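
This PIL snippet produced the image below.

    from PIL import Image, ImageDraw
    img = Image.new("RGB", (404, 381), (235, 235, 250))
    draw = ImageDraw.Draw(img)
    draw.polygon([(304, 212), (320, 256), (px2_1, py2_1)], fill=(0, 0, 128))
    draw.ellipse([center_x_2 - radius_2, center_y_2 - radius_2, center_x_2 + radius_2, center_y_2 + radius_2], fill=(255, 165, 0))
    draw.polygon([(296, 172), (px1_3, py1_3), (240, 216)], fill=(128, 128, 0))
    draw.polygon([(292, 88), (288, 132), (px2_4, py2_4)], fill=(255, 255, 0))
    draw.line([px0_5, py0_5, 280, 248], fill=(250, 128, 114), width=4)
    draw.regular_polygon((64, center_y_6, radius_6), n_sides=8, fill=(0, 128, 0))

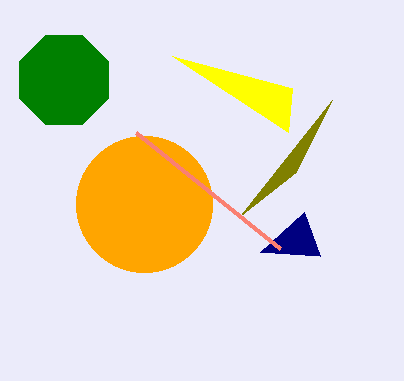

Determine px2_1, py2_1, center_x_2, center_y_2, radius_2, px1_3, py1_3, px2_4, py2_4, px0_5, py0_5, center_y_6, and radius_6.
px2_1 = 260, py2_1 = 252, center_x_2 = 144, center_y_2 = 204, radius_2 = 68, px1_3 = 332, py1_3 = 100, px2_4 = 172, py2_4 = 56, px0_5 = 136, py0_5 = 132, center_y_6 = 80, radius_6 = 48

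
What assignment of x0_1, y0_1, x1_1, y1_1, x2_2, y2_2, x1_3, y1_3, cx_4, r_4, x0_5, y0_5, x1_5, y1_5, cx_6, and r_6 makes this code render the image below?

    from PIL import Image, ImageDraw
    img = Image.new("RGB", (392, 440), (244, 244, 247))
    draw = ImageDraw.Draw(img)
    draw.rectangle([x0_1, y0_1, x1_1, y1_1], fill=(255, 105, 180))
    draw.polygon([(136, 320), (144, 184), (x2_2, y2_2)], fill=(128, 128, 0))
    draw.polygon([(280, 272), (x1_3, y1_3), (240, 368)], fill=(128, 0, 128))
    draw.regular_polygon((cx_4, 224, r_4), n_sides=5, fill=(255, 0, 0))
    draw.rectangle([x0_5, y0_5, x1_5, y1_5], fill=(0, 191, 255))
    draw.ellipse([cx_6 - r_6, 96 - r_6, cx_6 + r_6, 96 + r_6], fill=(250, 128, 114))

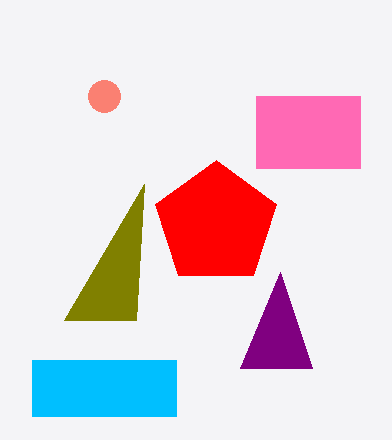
x0_1 = 256; y0_1 = 96; x1_1 = 360; y1_1 = 168; x2_2 = 64; y2_2 = 320; x1_3 = 312; y1_3 = 368; cx_4 = 216; r_4 = 64; x0_5 = 32; y0_5 = 360; x1_5 = 176; y1_5 = 416; cx_6 = 104; r_6 = 16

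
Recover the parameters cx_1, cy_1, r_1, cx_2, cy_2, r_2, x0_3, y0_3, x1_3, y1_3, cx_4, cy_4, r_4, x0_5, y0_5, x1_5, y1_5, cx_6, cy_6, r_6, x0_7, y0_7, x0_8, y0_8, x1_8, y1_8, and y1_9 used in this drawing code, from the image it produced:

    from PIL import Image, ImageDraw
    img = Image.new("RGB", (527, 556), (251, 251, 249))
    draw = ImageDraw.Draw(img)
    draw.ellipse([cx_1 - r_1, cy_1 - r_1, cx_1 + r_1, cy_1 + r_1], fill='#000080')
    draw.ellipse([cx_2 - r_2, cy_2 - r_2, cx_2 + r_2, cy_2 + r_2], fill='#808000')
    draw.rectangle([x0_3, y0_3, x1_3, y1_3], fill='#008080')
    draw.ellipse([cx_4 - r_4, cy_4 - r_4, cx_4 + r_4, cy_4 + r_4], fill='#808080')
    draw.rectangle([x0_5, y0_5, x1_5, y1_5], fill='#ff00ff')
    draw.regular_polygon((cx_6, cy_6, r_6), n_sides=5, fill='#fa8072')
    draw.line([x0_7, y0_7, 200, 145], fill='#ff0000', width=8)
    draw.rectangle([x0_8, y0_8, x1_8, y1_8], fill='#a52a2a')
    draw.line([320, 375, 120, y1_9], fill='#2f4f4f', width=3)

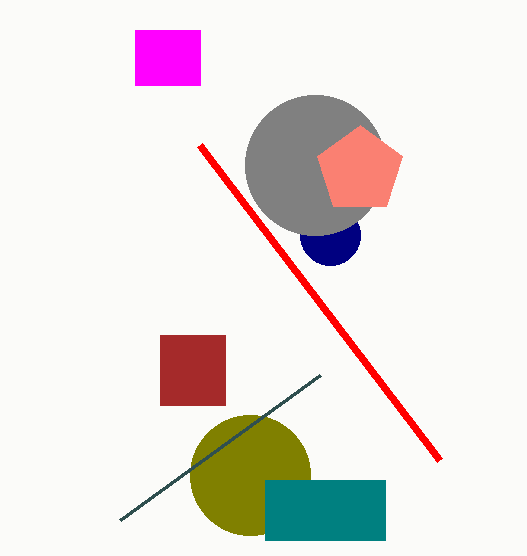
cx_1 = 330; cy_1 = 235; r_1 = 30; cx_2 = 250; cy_2 = 475; r_2 = 60; x0_3 = 265; y0_3 = 480; x1_3 = 385; y1_3 = 540; cx_4 = 315; cy_4 = 165; r_4 = 70; x0_5 = 135; y0_5 = 30; x1_5 = 200; y1_5 = 85; cx_6 = 360; cy_6 = 170; r_6 = 45; x0_7 = 440; y0_7 = 460; x0_8 = 160; y0_8 = 335; x1_8 = 225; y1_8 = 405; y1_9 = 520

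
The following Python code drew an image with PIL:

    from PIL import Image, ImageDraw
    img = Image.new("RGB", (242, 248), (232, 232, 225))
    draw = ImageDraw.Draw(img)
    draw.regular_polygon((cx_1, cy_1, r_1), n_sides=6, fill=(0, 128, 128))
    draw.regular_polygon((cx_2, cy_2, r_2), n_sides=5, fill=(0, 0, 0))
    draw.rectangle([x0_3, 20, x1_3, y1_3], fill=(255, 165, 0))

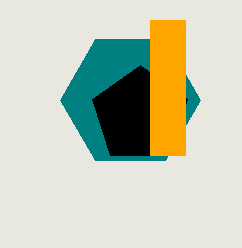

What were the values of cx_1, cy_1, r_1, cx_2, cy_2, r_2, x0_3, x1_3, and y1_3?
cx_1 = 130
cy_1 = 100
r_1 = 70
cx_2 = 140
cy_2 = 115
r_2 = 50
x0_3 = 150
x1_3 = 185
y1_3 = 155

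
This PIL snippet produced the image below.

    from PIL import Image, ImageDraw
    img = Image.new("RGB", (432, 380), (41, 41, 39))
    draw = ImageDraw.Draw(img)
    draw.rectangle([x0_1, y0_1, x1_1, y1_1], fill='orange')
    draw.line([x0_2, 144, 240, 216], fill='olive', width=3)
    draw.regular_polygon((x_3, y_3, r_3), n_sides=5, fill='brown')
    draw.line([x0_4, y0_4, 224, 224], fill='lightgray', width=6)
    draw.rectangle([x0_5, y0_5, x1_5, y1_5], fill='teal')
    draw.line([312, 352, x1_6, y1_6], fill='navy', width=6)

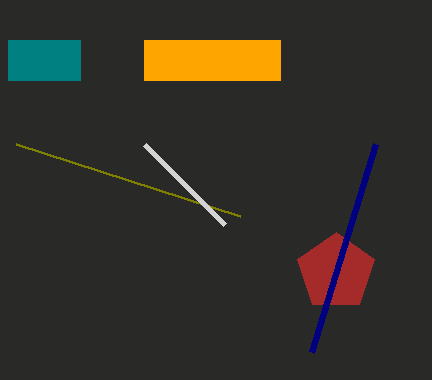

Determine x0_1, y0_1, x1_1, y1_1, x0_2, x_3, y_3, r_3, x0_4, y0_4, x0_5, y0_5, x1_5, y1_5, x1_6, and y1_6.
x0_1 = 144, y0_1 = 40, x1_1 = 280, y1_1 = 80, x0_2 = 16, x_3 = 336, y_3 = 272, r_3 = 40, x0_4 = 144, y0_4 = 144, x0_5 = 8, y0_5 = 40, x1_5 = 80, y1_5 = 80, x1_6 = 376, y1_6 = 144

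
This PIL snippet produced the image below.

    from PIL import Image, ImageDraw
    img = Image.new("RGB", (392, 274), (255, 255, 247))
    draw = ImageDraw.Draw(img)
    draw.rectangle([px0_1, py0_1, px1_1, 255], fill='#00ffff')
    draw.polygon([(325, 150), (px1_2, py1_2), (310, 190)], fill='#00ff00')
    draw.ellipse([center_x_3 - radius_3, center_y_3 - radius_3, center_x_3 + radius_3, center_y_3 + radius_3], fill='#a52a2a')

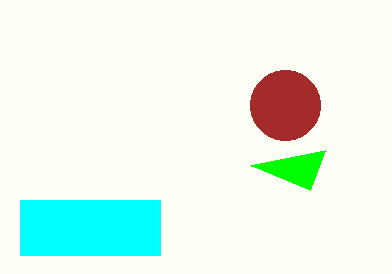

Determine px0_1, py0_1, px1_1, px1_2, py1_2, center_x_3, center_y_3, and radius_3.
px0_1 = 20, py0_1 = 200, px1_1 = 160, px1_2 = 250, py1_2 = 165, center_x_3 = 285, center_y_3 = 105, radius_3 = 35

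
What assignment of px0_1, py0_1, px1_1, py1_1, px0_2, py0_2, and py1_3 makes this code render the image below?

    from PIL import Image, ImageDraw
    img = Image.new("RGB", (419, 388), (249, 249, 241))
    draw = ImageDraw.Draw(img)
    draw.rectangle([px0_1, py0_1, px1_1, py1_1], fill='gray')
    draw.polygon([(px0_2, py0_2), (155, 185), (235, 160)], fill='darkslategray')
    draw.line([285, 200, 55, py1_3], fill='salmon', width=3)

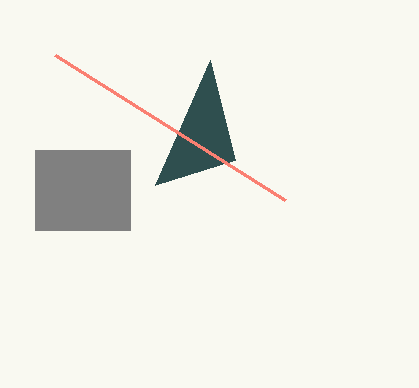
px0_1 = 35; py0_1 = 150; px1_1 = 130; py1_1 = 230; px0_2 = 210; py0_2 = 60; py1_3 = 55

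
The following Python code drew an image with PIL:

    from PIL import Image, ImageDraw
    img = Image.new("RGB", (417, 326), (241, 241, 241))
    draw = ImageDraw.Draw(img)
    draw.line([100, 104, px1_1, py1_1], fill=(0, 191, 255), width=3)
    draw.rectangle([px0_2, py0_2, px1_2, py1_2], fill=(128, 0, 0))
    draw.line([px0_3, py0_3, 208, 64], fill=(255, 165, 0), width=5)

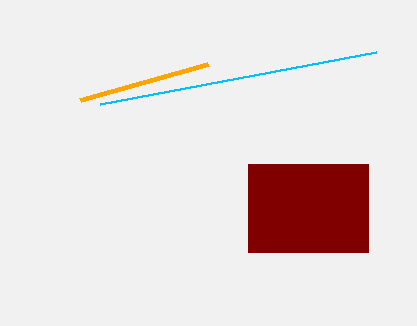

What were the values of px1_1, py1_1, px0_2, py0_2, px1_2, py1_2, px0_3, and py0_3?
px1_1 = 376
py1_1 = 52
px0_2 = 248
py0_2 = 164
px1_2 = 368
py1_2 = 252
px0_3 = 80
py0_3 = 100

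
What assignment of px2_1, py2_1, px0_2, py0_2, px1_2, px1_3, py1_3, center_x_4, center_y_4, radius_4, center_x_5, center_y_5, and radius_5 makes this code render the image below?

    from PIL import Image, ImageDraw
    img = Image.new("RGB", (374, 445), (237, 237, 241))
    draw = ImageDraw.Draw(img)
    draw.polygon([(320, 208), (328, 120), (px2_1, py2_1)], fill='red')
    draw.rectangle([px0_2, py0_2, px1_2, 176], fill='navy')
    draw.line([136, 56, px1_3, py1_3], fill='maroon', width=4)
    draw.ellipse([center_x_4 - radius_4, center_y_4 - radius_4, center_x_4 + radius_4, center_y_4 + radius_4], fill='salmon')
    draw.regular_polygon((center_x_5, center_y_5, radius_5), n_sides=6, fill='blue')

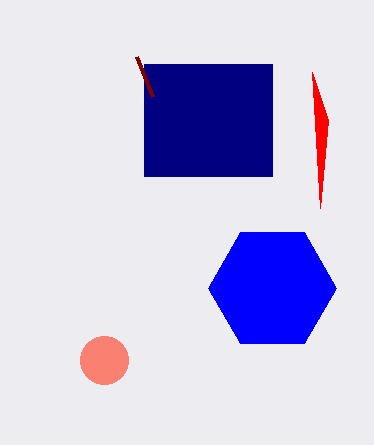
px2_1 = 312
py2_1 = 72
px0_2 = 144
py0_2 = 64
px1_2 = 272
px1_3 = 152
py1_3 = 96
center_x_4 = 104
center_y_4 = 360
radius_4 = 24
center_x_5 = 272
center_y_5 = 288
radius_5 = 64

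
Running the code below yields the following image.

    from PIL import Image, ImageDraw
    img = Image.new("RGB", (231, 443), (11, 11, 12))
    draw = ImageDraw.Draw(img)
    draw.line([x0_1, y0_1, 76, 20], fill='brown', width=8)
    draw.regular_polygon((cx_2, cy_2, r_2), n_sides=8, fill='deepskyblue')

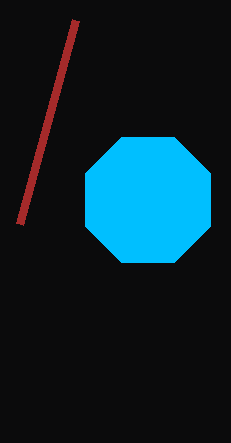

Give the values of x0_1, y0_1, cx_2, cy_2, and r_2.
x0_1 = 20
y0_1 = 224
cx_2 = 148
cy_2 = 200
r_2 = 68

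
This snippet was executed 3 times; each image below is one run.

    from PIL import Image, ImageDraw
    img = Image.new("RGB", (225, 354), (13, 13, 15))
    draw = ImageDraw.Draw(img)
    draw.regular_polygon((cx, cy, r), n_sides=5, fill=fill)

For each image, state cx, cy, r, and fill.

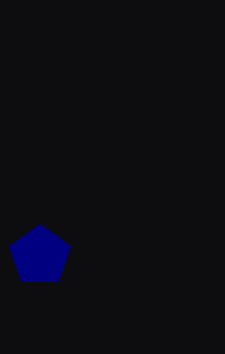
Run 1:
cx = 40; cy = 256; r = 32; fill = 'navy'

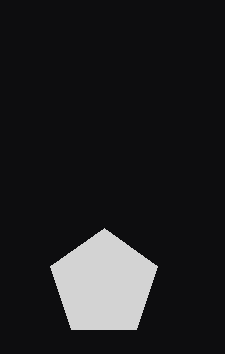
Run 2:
cx = 104; cy = 284; r = 56; fill = 'lightgray'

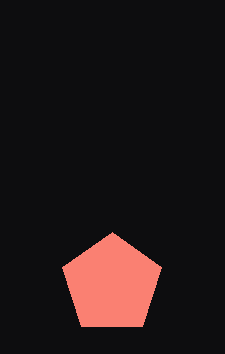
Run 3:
cx = 112
cy = 284
r = 52
fill = 'salmon'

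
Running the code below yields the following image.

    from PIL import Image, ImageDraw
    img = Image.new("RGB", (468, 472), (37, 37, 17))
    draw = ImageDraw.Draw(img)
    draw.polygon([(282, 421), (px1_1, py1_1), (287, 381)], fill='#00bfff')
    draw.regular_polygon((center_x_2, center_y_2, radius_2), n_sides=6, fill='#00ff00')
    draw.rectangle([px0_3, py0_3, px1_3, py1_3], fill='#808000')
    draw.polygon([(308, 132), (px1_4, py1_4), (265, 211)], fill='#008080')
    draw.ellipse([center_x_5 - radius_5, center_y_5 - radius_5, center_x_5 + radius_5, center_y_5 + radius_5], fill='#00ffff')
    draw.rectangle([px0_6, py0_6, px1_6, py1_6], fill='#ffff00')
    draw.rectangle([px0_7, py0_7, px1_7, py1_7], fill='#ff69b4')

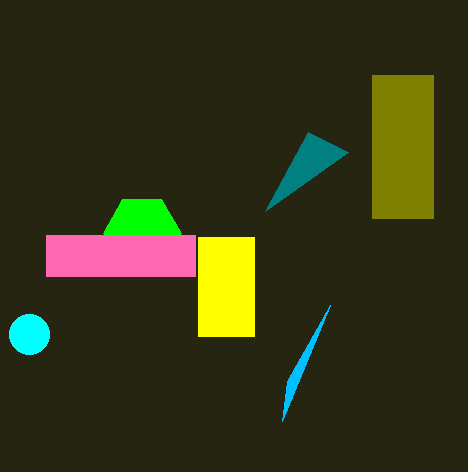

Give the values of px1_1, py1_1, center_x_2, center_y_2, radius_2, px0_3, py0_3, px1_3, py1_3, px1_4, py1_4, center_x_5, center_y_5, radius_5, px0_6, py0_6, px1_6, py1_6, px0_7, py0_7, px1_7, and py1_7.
px1_1 = 330
py1_1 = 305
center_x_2 = 142
center_y_2 = 233
radius_2 = 39
px0_3 = 372
py0_3 = 75
px1_3 = 433
py1_3 = 218
px1_4 = 348
py1_4 = 152
center_x_5 = 29
center_y_5 = 334
radius_5 = 20
px0_6 = 198
py0_6 = 237
px1_6 = 254
py1_6 = 336
px0_7 = 46
py0_7 = 235
px1_7 = 195
py1_7 = 276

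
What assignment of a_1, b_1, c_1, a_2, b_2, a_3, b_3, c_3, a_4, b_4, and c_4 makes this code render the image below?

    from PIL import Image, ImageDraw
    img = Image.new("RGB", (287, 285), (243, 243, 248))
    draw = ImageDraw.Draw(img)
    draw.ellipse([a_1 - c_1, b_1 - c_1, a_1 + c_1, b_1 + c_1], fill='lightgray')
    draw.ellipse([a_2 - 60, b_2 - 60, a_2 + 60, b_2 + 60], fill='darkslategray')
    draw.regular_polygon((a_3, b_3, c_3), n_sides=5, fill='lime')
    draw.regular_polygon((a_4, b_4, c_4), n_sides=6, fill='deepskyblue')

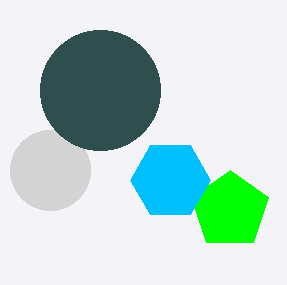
a_1 = 50, b_1 = 170, c_1 = 40, a_2 = 100, b_2 = 90, a_3 = 230, b_3 = 210, c_3 = 40, a_4 = 170, b_4 = 180, c_4 = 40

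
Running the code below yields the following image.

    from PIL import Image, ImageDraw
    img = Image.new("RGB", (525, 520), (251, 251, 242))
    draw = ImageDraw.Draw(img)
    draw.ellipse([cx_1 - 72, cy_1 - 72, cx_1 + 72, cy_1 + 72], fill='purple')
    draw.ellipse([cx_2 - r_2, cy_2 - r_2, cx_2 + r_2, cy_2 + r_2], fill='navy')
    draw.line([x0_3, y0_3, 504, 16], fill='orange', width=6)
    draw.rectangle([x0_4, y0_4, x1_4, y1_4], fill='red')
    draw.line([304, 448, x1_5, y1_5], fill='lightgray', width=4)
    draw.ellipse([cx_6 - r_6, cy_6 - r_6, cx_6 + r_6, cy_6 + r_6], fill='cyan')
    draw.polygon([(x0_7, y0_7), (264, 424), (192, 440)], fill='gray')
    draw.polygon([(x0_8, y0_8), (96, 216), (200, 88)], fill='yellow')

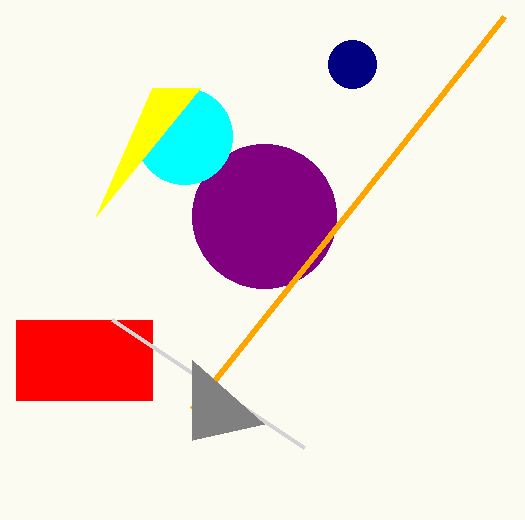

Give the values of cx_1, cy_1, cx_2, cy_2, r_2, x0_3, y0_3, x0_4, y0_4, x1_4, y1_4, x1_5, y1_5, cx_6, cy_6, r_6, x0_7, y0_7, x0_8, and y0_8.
cx_1 = 264; cy_1 = 216; cx_2 = 352; cy_2 = 64; r_2 = 24; x0_3 = 192; y0_3 = 408; x0_4 = 16; y0_4 = 320; x1_4 = 152; y1_4 = 400; x1_5 = 112; y1_5 = 320; cx_6 = 184; cy_6 = 136; r_6 = 48; x0_7 = 192; y0_7 = 360; x0_8 = 152; y0_8 = 88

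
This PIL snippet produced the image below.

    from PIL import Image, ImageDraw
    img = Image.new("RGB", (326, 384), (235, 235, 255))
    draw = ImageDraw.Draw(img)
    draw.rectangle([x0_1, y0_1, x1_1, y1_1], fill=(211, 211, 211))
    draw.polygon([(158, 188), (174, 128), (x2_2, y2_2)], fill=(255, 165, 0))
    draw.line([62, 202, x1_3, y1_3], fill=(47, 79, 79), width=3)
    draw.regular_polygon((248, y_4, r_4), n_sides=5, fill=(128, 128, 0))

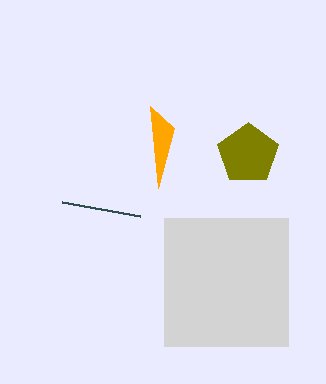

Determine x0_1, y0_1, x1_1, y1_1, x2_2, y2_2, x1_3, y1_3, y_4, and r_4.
x0_1 = 164
y0_1 = 218
x1_1 = 288
y1_1 = 346
x2_2 = 150
y2_2 = 106
x1_3 = 140
y1_3 = 216
y_4 = 154
r_4 = 32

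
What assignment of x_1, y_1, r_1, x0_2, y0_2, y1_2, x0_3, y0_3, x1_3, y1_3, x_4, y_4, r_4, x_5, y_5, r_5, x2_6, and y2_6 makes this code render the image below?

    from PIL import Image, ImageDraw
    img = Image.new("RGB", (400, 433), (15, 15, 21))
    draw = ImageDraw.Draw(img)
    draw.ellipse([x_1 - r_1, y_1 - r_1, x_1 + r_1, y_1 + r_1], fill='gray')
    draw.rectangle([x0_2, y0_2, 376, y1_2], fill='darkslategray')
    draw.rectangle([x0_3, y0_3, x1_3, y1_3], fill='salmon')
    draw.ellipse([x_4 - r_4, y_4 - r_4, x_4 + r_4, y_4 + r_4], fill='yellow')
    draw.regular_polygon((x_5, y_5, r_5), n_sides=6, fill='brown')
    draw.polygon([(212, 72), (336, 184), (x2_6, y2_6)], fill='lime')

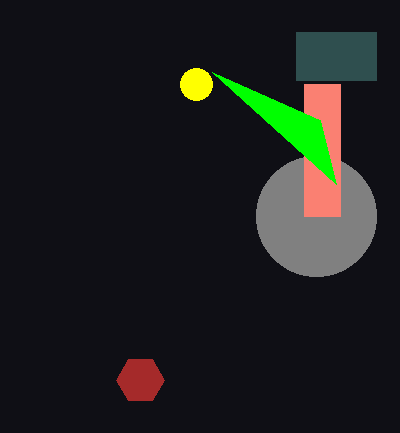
x_1 = 316; y_1 = 216; r_1 = 60; x0_2 = 296; y0_2 = 32; y1_2 = 80; x0_3 = 304; y0_3 = 84; x1_3 = 340; y1_3 = 216; x_4 = 196; y_4 = 84; r_4 = 16; x_5 = 140; y_5 = 380; r_5 = 24; x2_6 = 320; y2_6 = 120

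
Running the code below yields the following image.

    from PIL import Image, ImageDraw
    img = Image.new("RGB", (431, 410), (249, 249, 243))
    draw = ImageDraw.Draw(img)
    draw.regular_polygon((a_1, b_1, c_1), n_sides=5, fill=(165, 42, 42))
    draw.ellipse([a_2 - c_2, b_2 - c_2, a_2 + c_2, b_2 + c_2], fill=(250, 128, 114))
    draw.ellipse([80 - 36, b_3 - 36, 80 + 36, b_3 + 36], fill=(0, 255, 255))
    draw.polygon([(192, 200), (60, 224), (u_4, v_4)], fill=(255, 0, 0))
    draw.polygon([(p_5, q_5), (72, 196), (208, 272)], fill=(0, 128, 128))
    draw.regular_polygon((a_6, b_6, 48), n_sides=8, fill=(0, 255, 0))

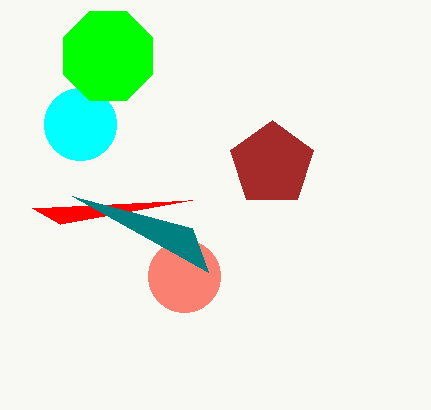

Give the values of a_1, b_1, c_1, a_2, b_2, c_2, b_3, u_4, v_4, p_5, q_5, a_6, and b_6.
a_1 = 272; b_1 = 164; c_1 = 44; a_2 = 184; b_2 = 276; c_2 = 36; b_3 = 124; u_4 = 32; v_4 = 208; p_5 = 192; q_5 = 228; a_6 = 108; b_6 = 56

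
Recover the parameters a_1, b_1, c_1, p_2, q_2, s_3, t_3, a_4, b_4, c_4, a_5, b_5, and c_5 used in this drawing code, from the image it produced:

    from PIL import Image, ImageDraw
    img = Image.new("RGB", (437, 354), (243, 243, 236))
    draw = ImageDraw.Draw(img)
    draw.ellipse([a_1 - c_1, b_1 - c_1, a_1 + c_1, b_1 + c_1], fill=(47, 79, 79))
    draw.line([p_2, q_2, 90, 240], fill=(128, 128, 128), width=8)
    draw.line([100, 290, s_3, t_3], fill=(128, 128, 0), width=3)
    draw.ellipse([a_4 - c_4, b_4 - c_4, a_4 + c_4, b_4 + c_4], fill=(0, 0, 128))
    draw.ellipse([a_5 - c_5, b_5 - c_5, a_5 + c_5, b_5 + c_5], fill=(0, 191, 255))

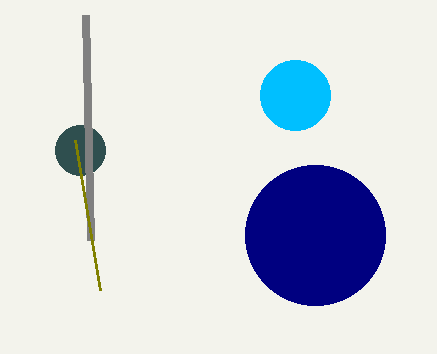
a_1 = 80; b_1 = 150; c_1 = 25; p_2 = 85; q_2 = 15; s_3 = 75; t_3 = 140; a_4 = 315; b_4 = 235; c_4 = 70; a_5 = 295; b_5 = 95; c_5 = 35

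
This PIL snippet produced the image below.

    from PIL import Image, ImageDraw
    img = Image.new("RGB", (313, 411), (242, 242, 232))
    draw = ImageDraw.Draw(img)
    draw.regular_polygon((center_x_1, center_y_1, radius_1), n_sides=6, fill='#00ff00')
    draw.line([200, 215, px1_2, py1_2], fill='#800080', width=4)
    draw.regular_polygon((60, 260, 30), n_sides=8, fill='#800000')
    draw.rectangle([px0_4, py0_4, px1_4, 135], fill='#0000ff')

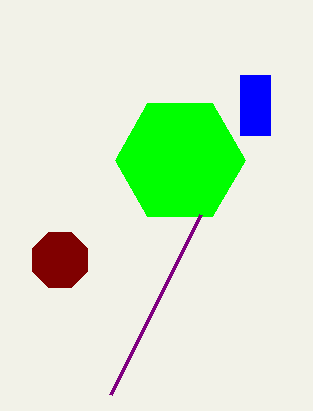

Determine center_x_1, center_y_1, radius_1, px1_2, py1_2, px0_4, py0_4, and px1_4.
center_x_1 = 180; center_y_1 = 160; radius_1 = 65; px1_2 = 110; py1_2 = 395; px0_4 = 240; py0_4 = 75; px1_4 = 270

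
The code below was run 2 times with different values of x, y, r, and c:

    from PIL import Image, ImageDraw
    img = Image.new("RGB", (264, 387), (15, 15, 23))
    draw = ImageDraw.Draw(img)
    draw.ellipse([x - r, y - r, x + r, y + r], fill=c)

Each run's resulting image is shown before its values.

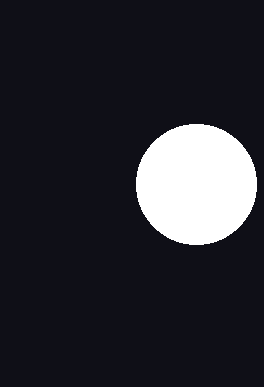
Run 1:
x = 196; y = 184; r = 60; c = 'white'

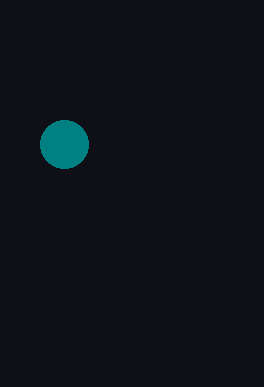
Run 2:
x = 64
y = 144
r = 24
c = 'teal'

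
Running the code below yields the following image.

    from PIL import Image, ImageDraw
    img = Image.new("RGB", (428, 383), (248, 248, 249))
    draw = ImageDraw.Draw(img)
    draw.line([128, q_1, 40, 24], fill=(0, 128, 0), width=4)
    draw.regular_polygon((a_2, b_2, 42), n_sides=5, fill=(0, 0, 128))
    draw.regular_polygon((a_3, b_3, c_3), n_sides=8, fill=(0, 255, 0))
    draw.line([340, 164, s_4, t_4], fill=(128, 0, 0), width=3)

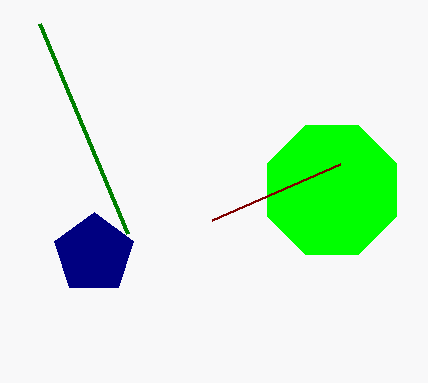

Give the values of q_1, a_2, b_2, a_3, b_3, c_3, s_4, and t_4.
q_1 = 234
a_2 = 94
b_2 = 254
a_3 = 332
b_3 = 190
c_3 = 70
s_4 = 212
t_4 = 220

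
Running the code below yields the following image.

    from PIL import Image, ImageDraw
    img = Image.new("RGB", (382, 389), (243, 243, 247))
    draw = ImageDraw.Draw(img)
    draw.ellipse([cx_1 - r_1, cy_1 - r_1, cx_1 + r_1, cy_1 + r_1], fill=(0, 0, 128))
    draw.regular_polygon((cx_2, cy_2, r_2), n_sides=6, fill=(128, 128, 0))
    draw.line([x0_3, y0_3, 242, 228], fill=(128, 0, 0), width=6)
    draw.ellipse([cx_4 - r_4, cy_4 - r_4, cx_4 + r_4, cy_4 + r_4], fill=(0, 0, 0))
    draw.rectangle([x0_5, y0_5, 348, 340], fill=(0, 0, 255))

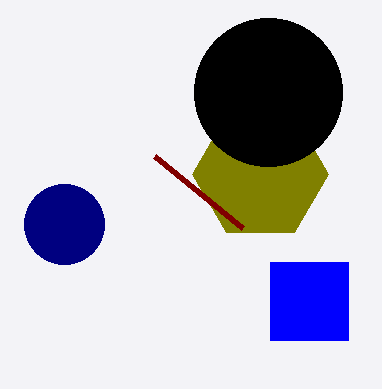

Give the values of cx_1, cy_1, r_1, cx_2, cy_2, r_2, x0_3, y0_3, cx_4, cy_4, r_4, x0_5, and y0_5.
cx_1 = 64, cy_1 = 224, r_1 = 40, cx_2 = 260, cy_2 = 174, r_2 = 68, x0_3 = 154, y0_3 = 156, cx_4 = 268, cy_4 = 92, r_4 = 74, x0_5 = 270, y0_5 = 262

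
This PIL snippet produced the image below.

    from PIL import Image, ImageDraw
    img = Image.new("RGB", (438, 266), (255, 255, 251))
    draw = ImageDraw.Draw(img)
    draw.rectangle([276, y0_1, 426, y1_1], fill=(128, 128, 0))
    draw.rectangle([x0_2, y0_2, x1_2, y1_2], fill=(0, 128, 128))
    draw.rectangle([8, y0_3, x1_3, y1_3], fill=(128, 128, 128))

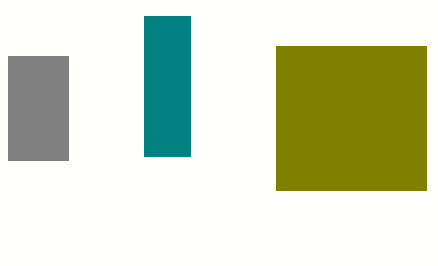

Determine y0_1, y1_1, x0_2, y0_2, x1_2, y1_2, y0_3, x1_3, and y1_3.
y0_1 = 46
y1_1 = 190
x0_2 = 144
y0_2 = 16
x1_2 = 190
y1_2 = 156
y0_3 = 56
x1_3 = 68
y1_3 = 160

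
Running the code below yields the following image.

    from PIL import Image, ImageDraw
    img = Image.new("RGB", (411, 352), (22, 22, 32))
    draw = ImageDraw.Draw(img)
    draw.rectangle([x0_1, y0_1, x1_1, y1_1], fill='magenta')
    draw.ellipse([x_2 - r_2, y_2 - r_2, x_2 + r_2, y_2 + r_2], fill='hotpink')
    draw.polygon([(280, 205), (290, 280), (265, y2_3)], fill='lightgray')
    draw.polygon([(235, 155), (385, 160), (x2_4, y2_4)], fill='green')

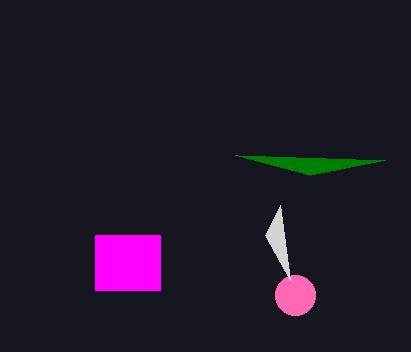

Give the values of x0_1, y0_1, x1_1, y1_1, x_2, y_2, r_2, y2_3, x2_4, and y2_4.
x0_1 = 95; y0_1 = 235; x1_1 = 160; y1_1 = 290; x_2 = 295; y_2 = 295; r_2 = 20; y2_3 = 235; x2_4 = 310; y2_4 = 175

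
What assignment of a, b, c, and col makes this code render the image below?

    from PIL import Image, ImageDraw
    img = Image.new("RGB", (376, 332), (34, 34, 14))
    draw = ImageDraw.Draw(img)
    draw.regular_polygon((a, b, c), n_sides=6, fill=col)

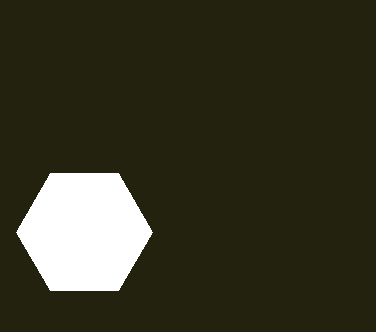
a = 84
b = 232
c = 68
col = 'white'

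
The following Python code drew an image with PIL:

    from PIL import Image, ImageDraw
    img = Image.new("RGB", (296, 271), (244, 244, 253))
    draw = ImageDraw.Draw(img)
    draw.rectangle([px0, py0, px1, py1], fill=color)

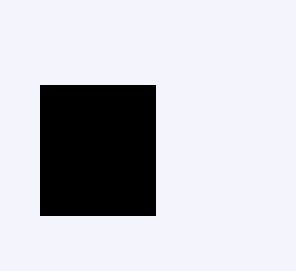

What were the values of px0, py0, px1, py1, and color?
px0 = 40, py0 = 85, px1 = 155, py1 = 215, color = 'black'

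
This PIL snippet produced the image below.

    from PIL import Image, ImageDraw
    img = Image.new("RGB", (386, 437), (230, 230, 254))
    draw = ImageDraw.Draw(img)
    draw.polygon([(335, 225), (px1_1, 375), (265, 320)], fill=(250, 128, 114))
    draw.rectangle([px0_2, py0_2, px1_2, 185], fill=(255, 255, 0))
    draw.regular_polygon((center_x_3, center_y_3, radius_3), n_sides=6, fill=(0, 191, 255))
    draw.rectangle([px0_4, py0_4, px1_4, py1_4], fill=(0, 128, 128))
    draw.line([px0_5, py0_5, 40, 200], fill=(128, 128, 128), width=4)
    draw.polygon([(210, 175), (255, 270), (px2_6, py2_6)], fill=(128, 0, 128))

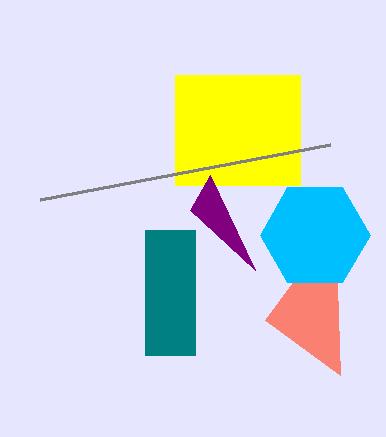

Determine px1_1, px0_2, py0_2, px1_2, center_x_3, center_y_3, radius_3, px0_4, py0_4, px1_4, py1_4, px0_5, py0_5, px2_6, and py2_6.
px1_1 = 340; px0_2 = 175; py0_2 = 75; px1_2 = 300; center_x_3 = 315; center_y_3 = 235; radius_3 = 55; px0_4 = 145; py0_4 = 230; px1_4 = 195; py1_4 = 355; px0_5 = 330; py0_5 = 145; px2_6 = 190; py2_6 = 210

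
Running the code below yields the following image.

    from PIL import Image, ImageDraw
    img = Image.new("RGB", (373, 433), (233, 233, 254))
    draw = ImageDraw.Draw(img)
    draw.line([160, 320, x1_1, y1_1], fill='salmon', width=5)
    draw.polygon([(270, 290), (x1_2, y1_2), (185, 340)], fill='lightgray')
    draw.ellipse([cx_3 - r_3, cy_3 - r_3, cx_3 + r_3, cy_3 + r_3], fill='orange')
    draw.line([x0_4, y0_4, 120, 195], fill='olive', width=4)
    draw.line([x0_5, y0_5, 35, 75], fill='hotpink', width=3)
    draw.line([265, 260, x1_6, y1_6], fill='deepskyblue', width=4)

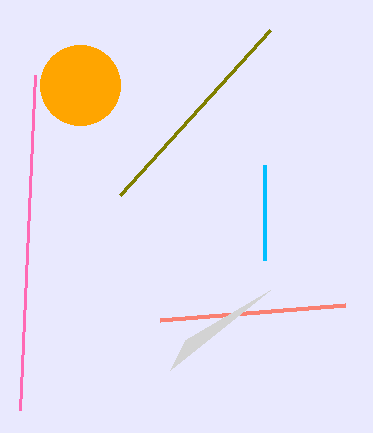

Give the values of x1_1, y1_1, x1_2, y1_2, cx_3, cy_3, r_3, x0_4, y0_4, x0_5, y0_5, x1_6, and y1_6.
x1_1 = 345
y1_1 = 305
x1_2 = 170
y1_2 = 370
cx_3 = 80
cy_3 = 85
r_3 = 40
x0_4 = 270
y0_4 = 30
x0_5 = 20
y0_5 = 410
x1_6 = 265
y1_6 = 165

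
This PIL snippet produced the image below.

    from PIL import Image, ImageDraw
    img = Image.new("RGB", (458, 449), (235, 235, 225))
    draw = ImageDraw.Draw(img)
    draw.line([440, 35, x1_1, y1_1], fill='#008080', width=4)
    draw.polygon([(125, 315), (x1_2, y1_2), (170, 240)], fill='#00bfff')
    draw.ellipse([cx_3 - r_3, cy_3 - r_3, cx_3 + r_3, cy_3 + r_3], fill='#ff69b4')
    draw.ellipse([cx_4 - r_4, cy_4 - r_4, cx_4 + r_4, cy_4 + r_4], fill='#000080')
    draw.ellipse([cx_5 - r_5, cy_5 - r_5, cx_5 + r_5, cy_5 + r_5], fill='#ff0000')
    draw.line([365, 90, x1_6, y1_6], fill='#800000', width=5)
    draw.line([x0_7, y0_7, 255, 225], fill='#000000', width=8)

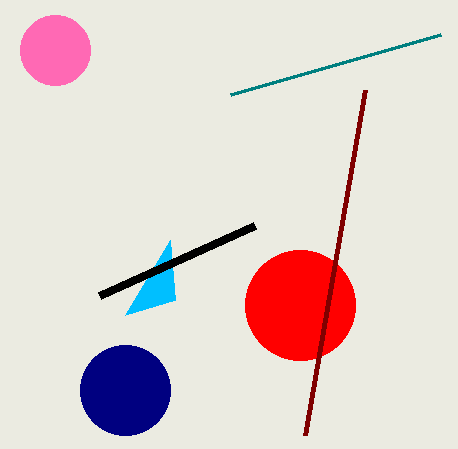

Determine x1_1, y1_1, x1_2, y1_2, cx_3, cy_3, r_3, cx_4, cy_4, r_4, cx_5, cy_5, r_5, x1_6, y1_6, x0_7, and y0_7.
x1_1 = 230; y1_1 = 95; x1_2 = 175; y1_2 = 300; cx_3 = 55; cy_3 = 50; r_3 = 35; cx_4 = 125; cy_4 = 390; r_4 = 45; cx_5 = 300; cy_5 = 305; r_5 = 55; x1_6 = 305; y1_6 = 435; x0_7 = 100; y0_7 = 295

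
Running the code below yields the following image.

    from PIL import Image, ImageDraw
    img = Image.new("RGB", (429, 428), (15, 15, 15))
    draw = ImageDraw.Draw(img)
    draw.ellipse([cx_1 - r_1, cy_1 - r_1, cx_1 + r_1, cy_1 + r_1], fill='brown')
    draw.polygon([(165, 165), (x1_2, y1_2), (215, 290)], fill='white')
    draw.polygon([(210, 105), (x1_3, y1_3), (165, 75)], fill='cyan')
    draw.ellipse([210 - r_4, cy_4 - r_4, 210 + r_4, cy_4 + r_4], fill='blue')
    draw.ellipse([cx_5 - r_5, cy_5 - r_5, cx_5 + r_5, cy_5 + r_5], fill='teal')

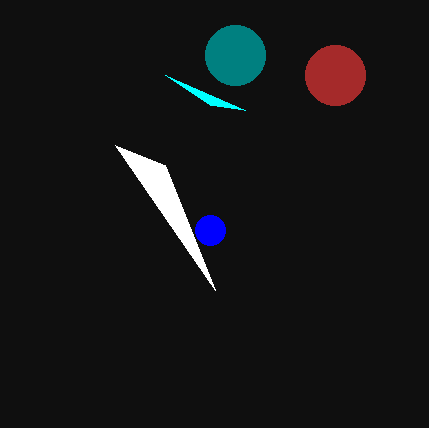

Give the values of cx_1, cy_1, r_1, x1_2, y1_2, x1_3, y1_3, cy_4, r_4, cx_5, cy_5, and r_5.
cx_1 = 335
cy_1 = 75
r_1 = 30
x1_2 = 115
y1_2 = 145
x1_3 = 245
y1_3 = 110
cy_4 = 230
r_4 = 15
cx_5 = 235
cy_5 = 55
r_5 = 30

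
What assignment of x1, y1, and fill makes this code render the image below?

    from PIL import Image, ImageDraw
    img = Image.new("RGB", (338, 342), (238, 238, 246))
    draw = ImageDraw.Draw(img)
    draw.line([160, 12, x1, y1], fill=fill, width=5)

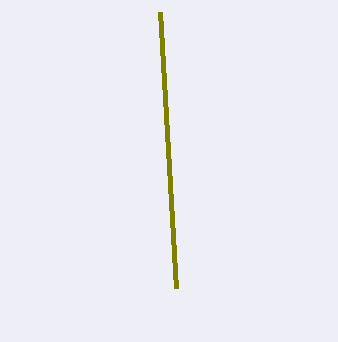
x1 = 176
y1 = 288
fill = 'olive'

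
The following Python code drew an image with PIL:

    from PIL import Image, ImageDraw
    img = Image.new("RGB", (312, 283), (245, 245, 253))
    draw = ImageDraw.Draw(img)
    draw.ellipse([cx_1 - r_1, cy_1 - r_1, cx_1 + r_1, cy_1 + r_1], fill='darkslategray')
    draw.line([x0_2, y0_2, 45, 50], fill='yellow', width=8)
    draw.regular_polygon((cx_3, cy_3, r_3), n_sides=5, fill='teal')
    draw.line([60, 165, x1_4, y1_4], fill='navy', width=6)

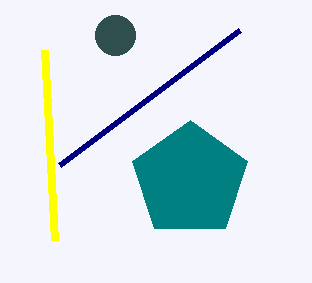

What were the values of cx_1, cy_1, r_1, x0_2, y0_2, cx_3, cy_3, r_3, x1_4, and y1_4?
cx_1 = 115, cy_1 = 35, r_1 = 20, x0_2 = 55, y0_2 = 240, cx_3 = 190, cy_3 = 180, r_3 = 60, x1_4 = 240, y1_4 = 30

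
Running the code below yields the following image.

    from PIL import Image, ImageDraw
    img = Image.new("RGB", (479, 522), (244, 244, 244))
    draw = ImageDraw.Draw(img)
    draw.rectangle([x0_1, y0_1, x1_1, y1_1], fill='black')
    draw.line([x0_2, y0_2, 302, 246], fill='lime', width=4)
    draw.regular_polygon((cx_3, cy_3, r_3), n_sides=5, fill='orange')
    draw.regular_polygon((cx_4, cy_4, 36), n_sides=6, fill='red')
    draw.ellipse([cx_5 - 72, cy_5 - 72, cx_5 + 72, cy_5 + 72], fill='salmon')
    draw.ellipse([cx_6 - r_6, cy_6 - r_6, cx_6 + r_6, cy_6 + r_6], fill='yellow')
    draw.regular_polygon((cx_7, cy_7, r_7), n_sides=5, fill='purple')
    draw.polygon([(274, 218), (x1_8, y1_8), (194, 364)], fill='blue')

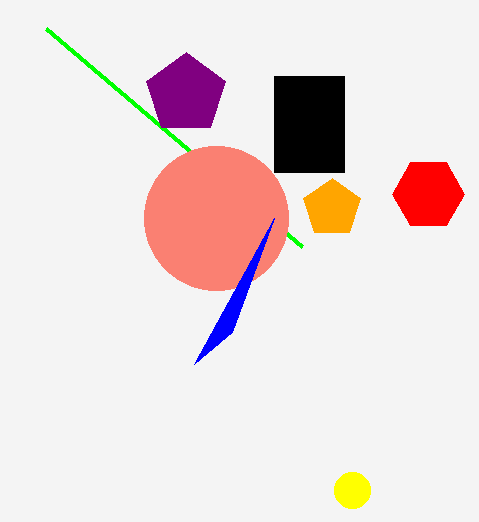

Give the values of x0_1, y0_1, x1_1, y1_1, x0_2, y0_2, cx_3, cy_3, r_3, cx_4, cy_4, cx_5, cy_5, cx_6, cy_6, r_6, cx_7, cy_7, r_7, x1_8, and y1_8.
x0_1 = 274
y0_1 = 76
x1_1 = 344
y1_1 = 172
x0_2 = 46
y0_2 = 28
cx_3 = 332
cy_3 = 208
r_3 = 30
cx_4 = 428
cy_4 = 194
cx_5 = 216
cy_5 = 218
cx_6 = 352
cy_6 = 490
r_6 = 18
cx_7 = 186
cy_7 = 94
r_7 = 42
x1_8 = 232
y1_8 = 332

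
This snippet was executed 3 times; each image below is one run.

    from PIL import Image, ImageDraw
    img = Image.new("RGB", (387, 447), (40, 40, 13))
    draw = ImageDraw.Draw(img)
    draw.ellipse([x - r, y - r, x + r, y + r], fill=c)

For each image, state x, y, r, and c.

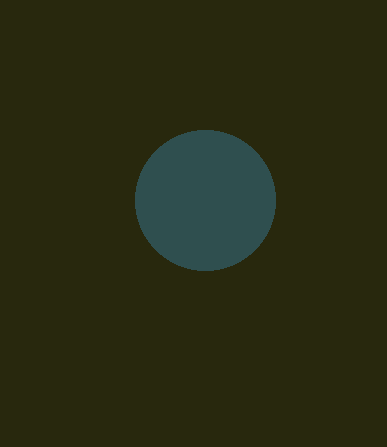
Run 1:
x = 205
y = 200
r = 70
c = 'darkslategray'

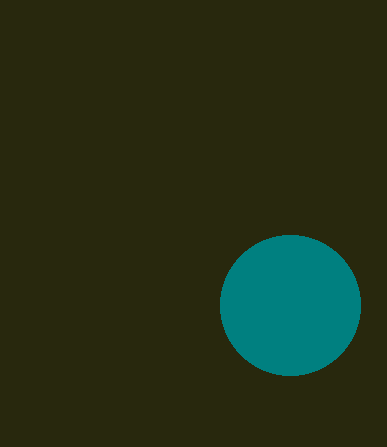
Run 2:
x = 290; y = 305; r = 70; c = 'teal'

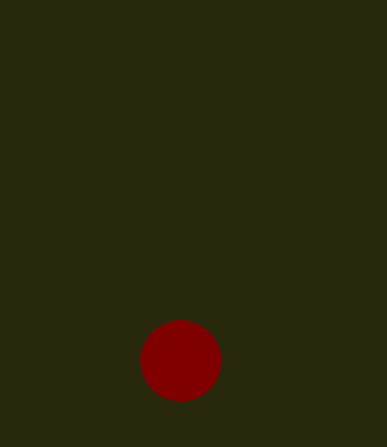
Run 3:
x = 180
y = 360
r = 40
c = 'maroon'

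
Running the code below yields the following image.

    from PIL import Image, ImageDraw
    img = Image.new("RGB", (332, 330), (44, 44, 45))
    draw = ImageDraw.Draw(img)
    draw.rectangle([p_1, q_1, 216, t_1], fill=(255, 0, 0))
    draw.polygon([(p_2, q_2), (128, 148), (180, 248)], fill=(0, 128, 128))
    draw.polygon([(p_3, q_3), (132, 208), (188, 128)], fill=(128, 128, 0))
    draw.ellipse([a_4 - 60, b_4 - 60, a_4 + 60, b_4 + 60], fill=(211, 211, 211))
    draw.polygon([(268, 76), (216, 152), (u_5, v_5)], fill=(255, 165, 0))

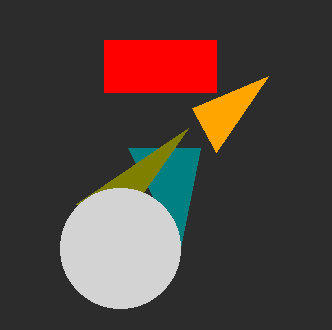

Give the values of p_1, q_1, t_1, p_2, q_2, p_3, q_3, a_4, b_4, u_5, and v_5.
p_1 = 104
q_1 = 40
t_1 = 92
p_2 = 200
q_2 = 148
p_3 = 76
q_3 = 204
a_4 = 120
b_4 = 248
u_5 = 192
v_5 = 108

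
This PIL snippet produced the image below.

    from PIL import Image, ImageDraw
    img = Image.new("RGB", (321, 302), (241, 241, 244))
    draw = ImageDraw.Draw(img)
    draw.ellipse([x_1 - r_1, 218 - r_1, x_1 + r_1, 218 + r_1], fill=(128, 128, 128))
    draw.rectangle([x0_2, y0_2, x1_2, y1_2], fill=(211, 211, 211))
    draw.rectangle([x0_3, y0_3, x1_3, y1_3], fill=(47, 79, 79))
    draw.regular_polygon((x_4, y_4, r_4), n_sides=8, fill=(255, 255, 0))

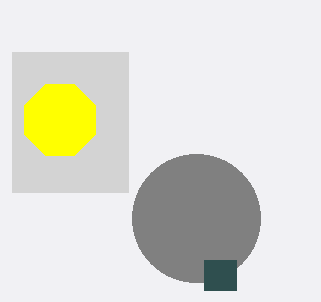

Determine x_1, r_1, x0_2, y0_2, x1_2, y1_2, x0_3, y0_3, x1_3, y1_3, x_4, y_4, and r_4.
x_1 = 196; r_1 = 64; x0_2 = 12; y0_2 = 52; x1_2 = 128; y1_2 = 192; x0_3 = 204; y0_3 = 260; x1_3 = 236; y1_3 = 290; x_4 = 60; y_4 = 120; r_4 = 38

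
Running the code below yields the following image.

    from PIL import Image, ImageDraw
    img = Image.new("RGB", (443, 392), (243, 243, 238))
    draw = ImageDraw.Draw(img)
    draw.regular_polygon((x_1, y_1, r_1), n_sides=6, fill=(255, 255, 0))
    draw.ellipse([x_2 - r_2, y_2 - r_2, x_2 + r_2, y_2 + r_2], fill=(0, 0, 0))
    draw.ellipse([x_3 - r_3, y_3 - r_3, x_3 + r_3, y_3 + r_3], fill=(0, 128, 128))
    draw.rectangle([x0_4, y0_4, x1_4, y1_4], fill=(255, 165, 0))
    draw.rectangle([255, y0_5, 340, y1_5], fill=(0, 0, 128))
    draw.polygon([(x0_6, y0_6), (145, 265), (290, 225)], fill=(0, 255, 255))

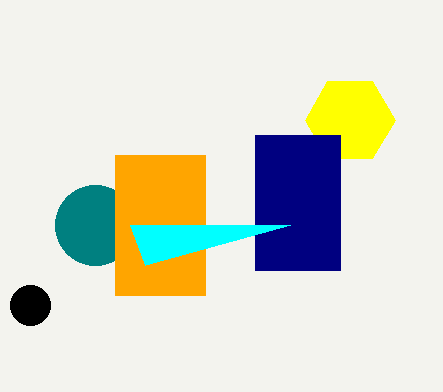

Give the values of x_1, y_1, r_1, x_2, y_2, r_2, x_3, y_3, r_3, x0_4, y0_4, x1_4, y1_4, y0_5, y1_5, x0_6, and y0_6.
x_1 = 350
y_1 = 120
r_1 = 45
x_2 = 30
y_2 = 305
r_2 = 20
x_3 = 95
y_3 = 225
r_3 = 40
x0_4 = 115
y0_4 = 155
x1_4 = 205
y1_4 = 295
y0_5 = 135
y1_5 = 270
x0_6 = 130
y0_6 = 225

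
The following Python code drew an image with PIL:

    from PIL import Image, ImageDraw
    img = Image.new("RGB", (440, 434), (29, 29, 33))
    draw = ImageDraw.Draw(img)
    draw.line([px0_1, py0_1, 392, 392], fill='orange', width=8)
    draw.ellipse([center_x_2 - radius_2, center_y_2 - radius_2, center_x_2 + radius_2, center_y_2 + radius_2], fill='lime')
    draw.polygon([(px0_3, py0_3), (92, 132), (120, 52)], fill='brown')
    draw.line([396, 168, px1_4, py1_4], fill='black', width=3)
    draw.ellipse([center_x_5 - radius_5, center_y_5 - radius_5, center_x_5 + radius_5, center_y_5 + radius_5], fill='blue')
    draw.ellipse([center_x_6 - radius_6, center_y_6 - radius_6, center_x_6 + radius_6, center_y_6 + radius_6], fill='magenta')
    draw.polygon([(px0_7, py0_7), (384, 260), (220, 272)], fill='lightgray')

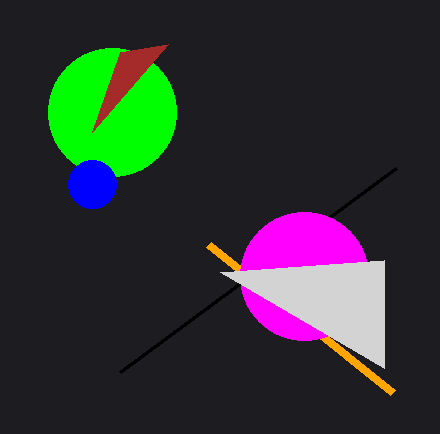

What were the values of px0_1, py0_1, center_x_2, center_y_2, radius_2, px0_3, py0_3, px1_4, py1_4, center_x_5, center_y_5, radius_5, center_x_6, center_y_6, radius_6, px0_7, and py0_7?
px0_1 = 208, py0_1 = 244, center_x_2 = 112, center_y_2 = 112, radius_2 = 64, px0_3 = 168, py0_3 = 44, px1_4 = 120, py1_4 = 372, center_x_5 = 92, center_y_5 = 184, radius_5 = 24, center_x_6 = 304, center_y_6 = 276, radius_6 = 64, px0_7 = 384, py0_7 = 368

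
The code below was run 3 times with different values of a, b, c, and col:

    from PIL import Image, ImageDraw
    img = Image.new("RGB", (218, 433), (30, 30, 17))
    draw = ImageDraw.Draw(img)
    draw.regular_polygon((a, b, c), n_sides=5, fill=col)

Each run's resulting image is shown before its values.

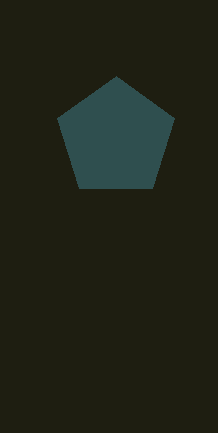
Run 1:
a = 116; b = 138; c = 62; col = 'darkslategray'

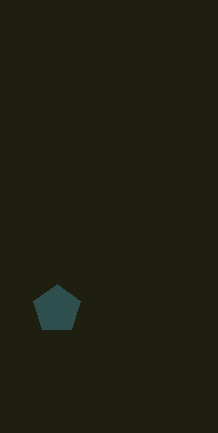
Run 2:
a = 57, b = 309, c = 25, col = 'darkslategray'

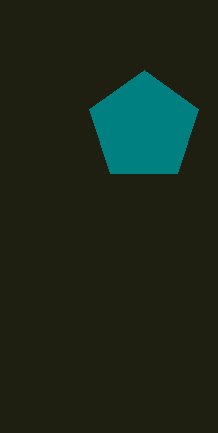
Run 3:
a = 144, b = 127, c = 57, col = 'teal'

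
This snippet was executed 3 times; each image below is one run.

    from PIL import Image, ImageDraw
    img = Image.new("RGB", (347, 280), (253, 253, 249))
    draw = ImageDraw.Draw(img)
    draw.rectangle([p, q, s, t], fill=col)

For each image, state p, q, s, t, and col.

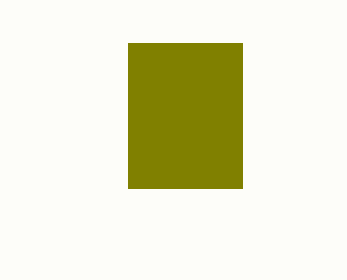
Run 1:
p = 128, q = 43, s = 242, t = 188, col = 'olive'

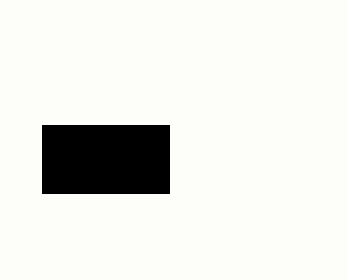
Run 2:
p = 42, q = 125, s = 169, t = 193, col = 'black'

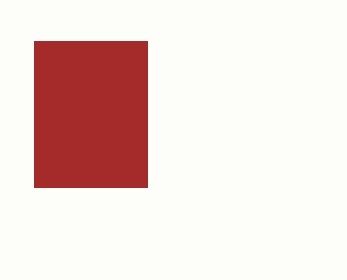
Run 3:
p = 34, q = 41, s = 147, t = 187, col = 'brown'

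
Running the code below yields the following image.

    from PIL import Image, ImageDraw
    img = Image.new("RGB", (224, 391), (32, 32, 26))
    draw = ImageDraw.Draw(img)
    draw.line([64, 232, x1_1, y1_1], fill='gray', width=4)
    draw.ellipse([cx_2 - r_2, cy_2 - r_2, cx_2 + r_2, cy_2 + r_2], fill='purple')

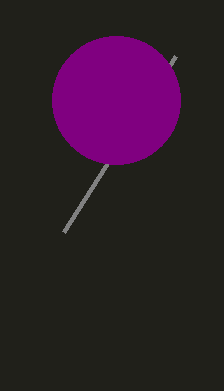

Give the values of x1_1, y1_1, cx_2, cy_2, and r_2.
x1_1 = 176
y1_1 = 56
cx_2 = 116
cy_2 = 100
r_2 = 64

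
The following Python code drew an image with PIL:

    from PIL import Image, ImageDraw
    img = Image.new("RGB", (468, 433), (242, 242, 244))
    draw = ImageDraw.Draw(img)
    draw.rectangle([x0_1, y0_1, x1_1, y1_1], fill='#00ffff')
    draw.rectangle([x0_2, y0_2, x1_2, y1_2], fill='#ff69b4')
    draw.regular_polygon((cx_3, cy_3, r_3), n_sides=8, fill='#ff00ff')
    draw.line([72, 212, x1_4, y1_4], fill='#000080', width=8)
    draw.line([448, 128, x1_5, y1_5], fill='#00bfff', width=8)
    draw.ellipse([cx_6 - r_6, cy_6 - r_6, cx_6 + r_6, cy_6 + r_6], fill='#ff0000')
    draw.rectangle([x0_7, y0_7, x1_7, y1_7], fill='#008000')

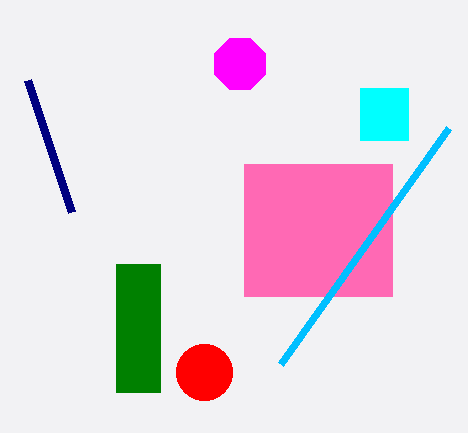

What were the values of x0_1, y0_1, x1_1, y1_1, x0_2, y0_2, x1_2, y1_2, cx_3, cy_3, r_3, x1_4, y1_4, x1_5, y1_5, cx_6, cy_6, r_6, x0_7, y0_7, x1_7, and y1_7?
x0_1 = 360; y0_1 = 88; x1_1 = 408; y1_1 = 140; x0_2 = 244; y0_2 = 164; x1_2 = 392; y1_2 = 296; cx_3 = 240; cy_3 = 64; r_3 = 28; x1_4 = 28; y1_4 = 80; x1_5 = 280; y1_5 = 364; cx_6 = 204; cy_6 = 372; r_6 = 28; x0_7 = 116; y0_7 = 264; x1_7 = 160; y1_7 = 392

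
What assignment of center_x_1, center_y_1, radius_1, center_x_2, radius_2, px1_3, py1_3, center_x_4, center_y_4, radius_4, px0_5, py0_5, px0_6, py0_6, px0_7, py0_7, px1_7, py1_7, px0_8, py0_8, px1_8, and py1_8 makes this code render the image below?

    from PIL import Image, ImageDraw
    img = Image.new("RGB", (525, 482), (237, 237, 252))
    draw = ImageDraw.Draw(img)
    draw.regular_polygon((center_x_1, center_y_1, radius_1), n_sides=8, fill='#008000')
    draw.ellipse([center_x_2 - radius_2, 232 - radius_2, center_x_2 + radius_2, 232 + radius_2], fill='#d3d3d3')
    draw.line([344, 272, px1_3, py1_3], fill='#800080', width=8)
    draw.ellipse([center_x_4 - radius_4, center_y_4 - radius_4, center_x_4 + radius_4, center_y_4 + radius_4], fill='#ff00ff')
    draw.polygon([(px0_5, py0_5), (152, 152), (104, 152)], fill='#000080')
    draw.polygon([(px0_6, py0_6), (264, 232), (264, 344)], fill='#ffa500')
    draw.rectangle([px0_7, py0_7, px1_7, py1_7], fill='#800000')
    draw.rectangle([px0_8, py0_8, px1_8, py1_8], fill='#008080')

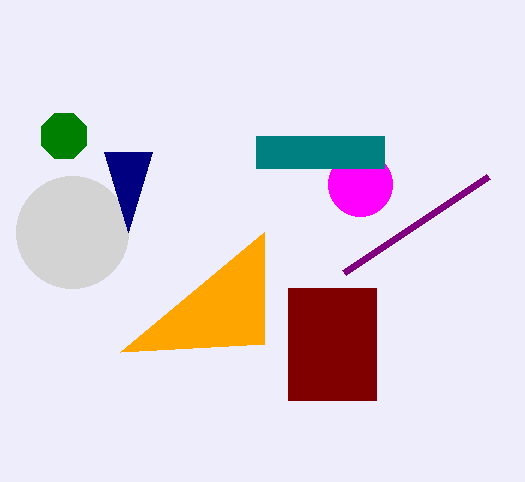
center_x_1 = 64, center_y_1 = 136, radius_1 = 24, center_x_2 = 72, radius_2 = 56, px1_3 = 488, py1_3 = 176, center_x_4 = 360, center_y_4 = 184, radius_4 = 32, px0_5 = 128, py0_5 = 232, px0_6 = 120, py0_6 = 352, px0_7 = 288, py0_7 = 288, px1_7 = 376, py1_7 = 400, px0_8 = 256, py0_8 = 136, px1_8 = 384, py1_8 = 168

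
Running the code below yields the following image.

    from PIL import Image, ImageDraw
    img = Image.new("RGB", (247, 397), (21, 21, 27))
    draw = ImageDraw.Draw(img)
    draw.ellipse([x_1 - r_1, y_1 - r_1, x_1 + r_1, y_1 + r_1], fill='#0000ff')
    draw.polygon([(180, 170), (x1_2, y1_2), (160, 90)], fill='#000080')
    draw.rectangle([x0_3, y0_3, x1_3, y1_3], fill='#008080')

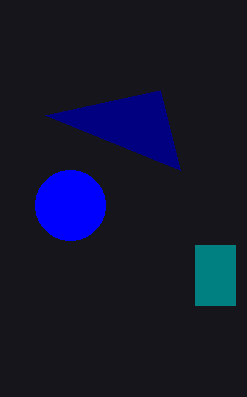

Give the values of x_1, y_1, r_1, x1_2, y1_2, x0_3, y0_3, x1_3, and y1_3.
x_1 = 70
y_1 = 205
r_1 = 35
x1_2 = 45
y1_2 = 115
x0_3 = 195
y0_3 = 245
x1_3 = 235
y1_3 = 305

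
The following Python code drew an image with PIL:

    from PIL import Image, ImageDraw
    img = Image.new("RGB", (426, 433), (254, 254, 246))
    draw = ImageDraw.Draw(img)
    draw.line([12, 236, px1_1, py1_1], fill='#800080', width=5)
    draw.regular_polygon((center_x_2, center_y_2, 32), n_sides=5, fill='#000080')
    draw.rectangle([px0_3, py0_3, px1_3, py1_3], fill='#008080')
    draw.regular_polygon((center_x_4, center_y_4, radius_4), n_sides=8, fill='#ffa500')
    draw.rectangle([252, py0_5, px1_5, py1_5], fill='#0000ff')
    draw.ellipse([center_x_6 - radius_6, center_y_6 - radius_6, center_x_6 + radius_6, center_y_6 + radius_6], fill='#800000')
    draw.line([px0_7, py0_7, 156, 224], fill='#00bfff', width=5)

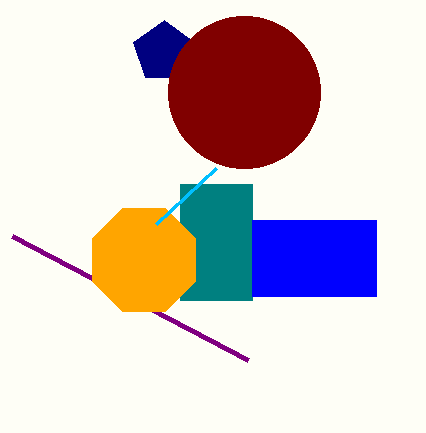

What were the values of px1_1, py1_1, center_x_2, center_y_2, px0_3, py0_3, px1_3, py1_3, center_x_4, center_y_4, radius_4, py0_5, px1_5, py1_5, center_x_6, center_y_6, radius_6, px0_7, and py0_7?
px1_1 = 248; py1_1 = 360; center_x_2 = 164; center_y_2 = 52; px0_3 = 180; py0_3 = 184; px1_3 = 252; py1_3 = 300; center_x_4 = 144; center_y_4 = 260; radius_4 = 56; py0_5 = 220; px1_5 = 376; py1_5 = 296; center_x_6 = 244; center_y_6 = 92; radius_6 = 76; px0_7 = 216; py0_7 = 168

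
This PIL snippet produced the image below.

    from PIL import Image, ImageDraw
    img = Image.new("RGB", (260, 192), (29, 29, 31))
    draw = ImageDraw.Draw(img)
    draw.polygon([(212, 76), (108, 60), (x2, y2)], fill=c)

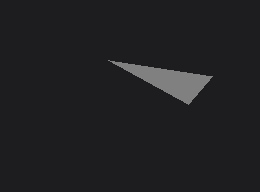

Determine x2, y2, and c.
x2 = 188
y2 = 104
c = 'gray'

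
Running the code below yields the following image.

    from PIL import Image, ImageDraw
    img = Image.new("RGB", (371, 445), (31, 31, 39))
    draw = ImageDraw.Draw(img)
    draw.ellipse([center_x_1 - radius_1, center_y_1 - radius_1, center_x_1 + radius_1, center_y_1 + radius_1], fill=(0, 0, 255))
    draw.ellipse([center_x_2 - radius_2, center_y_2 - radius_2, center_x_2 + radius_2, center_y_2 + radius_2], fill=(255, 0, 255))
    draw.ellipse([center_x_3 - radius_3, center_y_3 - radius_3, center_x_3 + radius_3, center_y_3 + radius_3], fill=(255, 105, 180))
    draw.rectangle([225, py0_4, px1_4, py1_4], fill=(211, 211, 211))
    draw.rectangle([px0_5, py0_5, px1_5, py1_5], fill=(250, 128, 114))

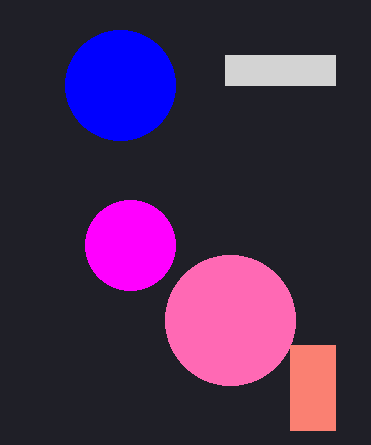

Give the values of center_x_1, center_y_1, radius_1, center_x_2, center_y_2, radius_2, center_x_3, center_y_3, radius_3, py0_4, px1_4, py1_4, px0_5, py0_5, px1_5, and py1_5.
center_x_1 = 120; center_y_1 = 85; radius_1 = 55; center_x_2 = 130; center_y_2 = 245; radius_2 = 45; center_x_3 = 230; center_y_3 = 320; radius_3 = 65; py0_4 = 55; px1_4 = 335; py1_4 = 85; px0_5 = 290; py0_5 = 345; px1_5 = 335; py1_5 = 430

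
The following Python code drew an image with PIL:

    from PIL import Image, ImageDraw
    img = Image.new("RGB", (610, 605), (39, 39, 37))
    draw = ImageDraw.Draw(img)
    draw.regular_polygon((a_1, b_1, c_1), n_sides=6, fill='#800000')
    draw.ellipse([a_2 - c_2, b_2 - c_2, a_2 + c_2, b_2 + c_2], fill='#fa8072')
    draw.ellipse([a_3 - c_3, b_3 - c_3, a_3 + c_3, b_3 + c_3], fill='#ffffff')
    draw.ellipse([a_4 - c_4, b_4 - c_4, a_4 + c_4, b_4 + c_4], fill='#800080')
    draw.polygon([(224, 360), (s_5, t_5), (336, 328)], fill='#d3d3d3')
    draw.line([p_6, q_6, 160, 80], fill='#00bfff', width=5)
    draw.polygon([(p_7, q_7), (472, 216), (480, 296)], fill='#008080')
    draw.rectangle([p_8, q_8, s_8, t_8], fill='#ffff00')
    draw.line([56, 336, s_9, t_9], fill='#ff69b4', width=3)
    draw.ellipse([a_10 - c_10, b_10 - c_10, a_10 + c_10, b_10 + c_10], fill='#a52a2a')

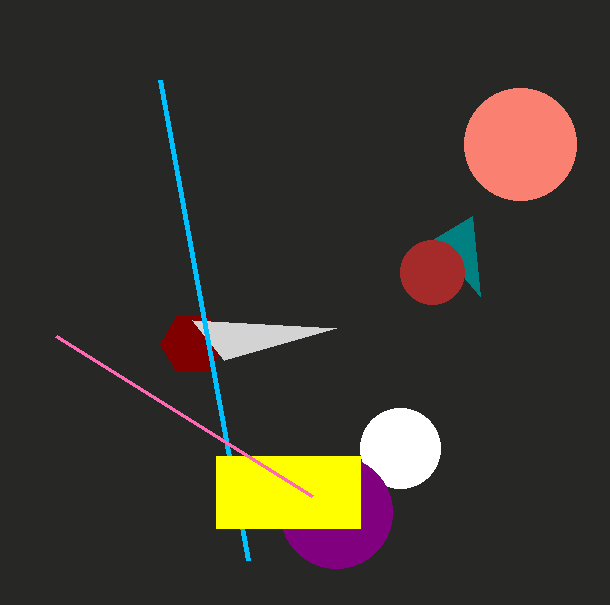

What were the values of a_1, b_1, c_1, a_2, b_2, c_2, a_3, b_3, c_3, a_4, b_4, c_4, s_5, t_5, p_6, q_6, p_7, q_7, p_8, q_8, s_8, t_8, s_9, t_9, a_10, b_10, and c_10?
a_1 = 192
b_1 = 344
c_1 = 32
a_2 = 520
b_2 = 144
c_2 = 56
a_3 = 400
b_3 = 448
c_3 = 40
a_4 = 336
b_4 = 512
c_4 = 56
s_5 = 192
t_5 = 320
p_6 = 248
q_6 = 560
p_7 = 432
q_7 = 240
p_8 = 216
q_8 = 456
s_8 = 360
t_8 = 528
s_9 = 312
t_9 = 496
a_10 = 432
b_10 = 272
c_10 = 32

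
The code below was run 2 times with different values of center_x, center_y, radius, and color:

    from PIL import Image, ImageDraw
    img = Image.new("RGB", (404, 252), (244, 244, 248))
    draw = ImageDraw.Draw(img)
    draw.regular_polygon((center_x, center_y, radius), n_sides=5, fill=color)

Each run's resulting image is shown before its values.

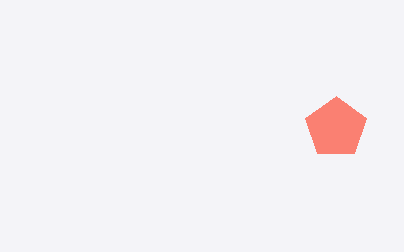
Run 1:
center_x = 336
center_y = 128
radius = 32
color = 'salmon'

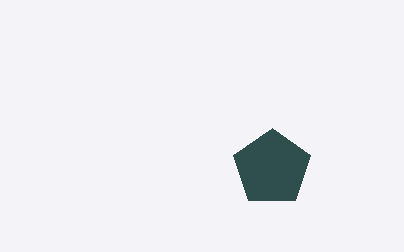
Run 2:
center_x = 272; center_y = 168; radius = 40; color = 'darkslategray'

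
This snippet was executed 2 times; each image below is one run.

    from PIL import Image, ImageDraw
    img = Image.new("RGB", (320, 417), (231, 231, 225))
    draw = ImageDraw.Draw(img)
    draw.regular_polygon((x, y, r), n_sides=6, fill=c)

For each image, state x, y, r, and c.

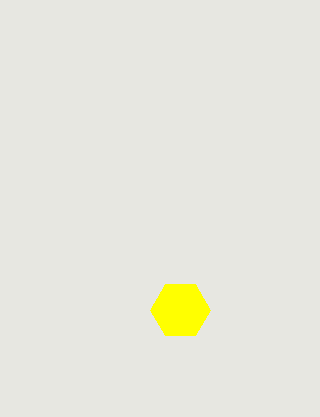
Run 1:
x = 180
y = 310
r = 30
c = 'yellow'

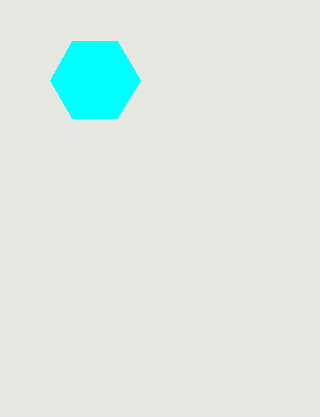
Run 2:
x = 95
y = 80
r = 45
c = 'cyan'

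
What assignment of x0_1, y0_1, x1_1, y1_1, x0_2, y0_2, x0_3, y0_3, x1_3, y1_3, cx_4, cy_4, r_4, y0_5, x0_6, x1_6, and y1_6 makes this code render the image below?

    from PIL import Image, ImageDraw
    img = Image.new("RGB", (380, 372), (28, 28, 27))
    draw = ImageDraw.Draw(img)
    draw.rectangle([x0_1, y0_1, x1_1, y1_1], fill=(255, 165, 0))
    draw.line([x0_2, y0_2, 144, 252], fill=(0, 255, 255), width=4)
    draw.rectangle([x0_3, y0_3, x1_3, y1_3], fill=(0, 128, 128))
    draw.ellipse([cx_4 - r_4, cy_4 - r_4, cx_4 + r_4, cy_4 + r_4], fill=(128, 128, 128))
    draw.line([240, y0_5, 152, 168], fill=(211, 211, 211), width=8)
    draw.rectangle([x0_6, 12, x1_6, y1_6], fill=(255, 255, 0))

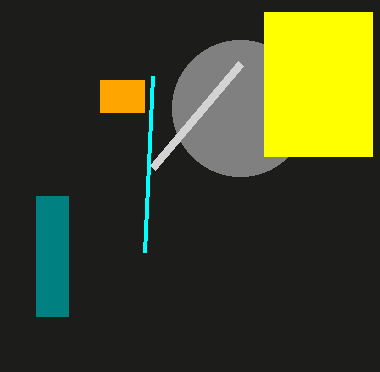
x0_1 = 100; y0_1 = 80; x1_1 = 144; y1_1 = 112; x0_2 = 152; y0_2 = 76; x0_3 = 36; y0_3 = 196; x1_3 = 68; y1_3 = 316; cx_4 = 240; cy_4 = 108; r_4 = 68; y0_5 = 64; x0_6 = 264; x1_6 = 372; y1_6 = 156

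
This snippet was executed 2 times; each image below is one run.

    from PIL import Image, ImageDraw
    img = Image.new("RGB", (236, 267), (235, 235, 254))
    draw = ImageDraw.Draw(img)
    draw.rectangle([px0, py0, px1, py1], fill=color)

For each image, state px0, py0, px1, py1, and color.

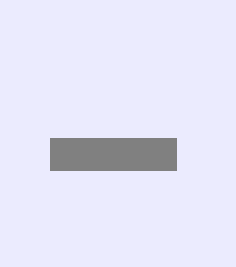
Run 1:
px0 = 50; py0 = 138; px1 = 176; py1 = 170; color = 'gray'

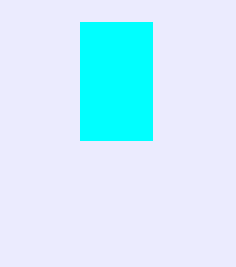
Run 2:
px0 = 80
py0 = 22
px1 = 152
py1 = 140
color = 'cyan'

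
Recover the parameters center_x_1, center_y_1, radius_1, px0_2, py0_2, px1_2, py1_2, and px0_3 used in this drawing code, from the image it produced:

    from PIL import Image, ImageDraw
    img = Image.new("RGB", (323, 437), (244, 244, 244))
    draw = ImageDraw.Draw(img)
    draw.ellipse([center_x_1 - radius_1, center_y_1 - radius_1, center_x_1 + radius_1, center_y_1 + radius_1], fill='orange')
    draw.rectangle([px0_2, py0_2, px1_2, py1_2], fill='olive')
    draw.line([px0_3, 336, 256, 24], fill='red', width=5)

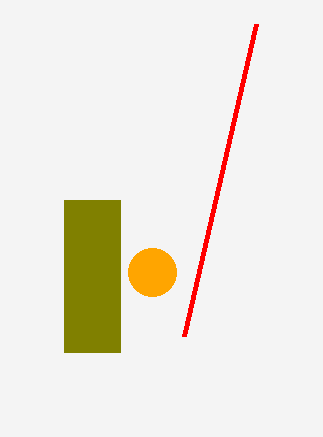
center_x_1 = 152
center_y_1 = 272
radius_1 = 24
px0_2 = 64
py0_2 = 200
px1_2 = 120
py1_2 = 352
px0_3 = 184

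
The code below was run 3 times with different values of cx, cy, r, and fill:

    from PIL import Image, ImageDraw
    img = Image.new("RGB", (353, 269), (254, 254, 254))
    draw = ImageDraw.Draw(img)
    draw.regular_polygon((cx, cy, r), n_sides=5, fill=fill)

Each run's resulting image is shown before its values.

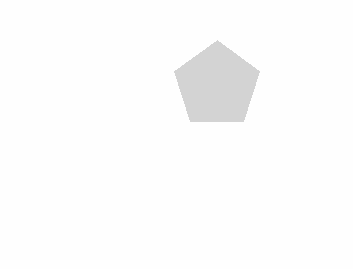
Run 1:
cx = 217, cy = 85, r = 45, fill = 'lightgray'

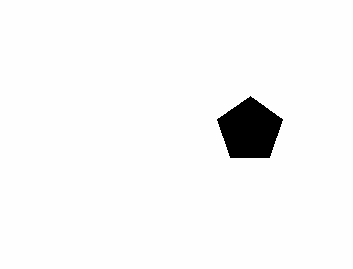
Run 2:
cx = 250
cy = 130
r = 34
fill = 'black'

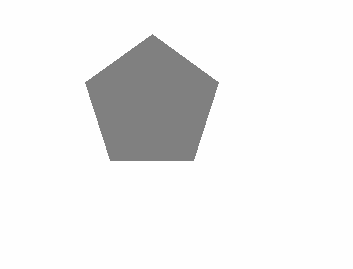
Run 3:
cx = 152, cy = 104, r = 70, fill = 'gray'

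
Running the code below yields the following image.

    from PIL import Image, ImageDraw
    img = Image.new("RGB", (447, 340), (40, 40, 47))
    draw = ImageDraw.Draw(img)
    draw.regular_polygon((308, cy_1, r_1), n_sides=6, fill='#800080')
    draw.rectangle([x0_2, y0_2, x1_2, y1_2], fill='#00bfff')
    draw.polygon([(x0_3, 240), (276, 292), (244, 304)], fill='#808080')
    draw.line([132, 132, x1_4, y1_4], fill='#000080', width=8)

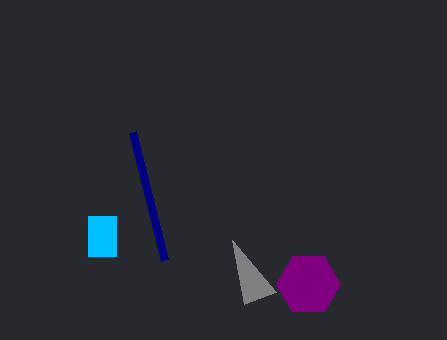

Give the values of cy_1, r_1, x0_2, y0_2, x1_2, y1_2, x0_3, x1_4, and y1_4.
cy_1 = 284; r_1 = 32; x0_2 = 88; y0_2 = 216; x1_2 = 116; y1_2 = 256; x0_3 = 232; x1_4 = 164; y1_4 = 260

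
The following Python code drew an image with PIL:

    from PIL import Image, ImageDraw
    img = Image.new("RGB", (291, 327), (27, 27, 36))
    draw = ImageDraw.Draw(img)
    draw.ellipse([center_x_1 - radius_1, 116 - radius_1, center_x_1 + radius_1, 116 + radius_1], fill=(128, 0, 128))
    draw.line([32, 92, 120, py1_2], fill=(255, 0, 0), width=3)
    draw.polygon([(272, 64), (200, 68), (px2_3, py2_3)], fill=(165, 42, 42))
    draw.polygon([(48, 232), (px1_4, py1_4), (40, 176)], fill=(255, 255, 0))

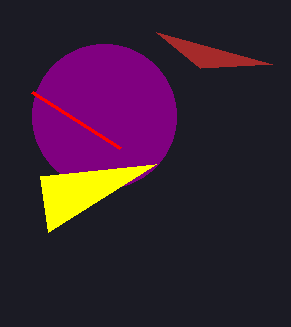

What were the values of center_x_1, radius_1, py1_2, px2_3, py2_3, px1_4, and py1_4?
center_x_1 = 104
radius_1 = 72
py1_2 = 148
px2_3 = 156
py2_3 = 32
px1_4 = 156
py1_4 = 164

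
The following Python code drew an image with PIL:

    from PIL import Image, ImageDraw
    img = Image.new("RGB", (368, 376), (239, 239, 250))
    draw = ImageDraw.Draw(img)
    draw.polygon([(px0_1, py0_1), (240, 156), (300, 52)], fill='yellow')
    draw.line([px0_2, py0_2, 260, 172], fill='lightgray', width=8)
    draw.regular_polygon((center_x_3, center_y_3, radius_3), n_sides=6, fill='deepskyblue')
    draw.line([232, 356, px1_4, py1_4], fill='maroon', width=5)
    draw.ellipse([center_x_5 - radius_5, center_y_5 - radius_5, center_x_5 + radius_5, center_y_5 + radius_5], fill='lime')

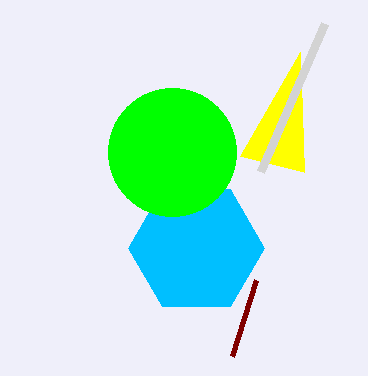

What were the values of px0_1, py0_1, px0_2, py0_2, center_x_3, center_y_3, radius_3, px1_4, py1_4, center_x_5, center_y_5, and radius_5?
px0_1 = 304
py0_1 = 172
px0_2 = 324
py0_2 = 24
center_x_3 = 196
center_y_3 = 248
radius_3 = 68
px1_4 = 256
py1_4 = 280
center_x_5 = 172
center_y_5 = 152
radius_5 = 64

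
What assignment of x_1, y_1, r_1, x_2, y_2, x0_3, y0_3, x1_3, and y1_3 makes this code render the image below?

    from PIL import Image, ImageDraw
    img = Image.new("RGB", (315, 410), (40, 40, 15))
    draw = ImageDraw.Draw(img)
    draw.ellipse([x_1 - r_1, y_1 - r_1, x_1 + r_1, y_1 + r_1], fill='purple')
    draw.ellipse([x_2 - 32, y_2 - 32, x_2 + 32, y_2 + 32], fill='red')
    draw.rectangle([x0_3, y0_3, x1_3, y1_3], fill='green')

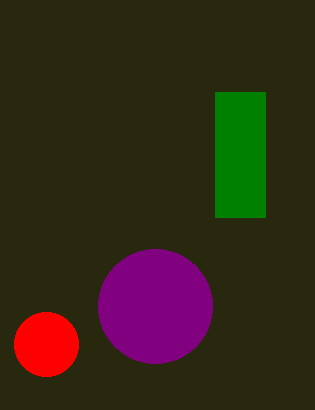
x_1 = 155, y_1 = 306, r_1 = 57, x_2 = 46, y_2 = 344, x0_3 = 215, y0_3 = 92, x1_3 = 265, y1_3 = 217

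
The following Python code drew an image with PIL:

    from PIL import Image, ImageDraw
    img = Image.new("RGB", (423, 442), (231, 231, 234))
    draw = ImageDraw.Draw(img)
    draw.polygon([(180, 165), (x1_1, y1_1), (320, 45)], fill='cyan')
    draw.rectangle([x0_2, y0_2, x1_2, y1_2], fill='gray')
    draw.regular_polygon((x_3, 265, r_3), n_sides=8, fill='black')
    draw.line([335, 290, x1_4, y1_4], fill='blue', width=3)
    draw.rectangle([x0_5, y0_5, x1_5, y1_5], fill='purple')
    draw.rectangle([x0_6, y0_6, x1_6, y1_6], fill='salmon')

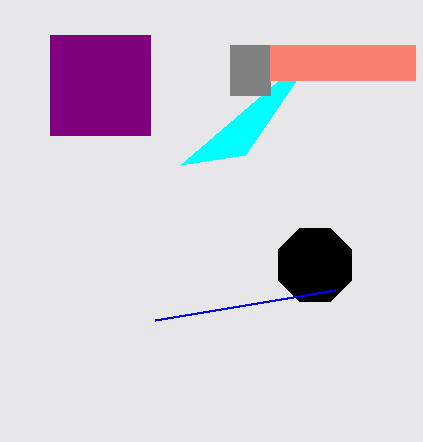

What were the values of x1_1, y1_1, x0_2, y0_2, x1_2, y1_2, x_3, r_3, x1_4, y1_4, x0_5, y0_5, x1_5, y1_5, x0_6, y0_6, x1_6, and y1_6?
x1_1 = 245; y1_1 = 155; x0_2 = 230; y0_2 = 45; x1_2 = 270; y1_2 = 95; x_3 = 315; r_3 = 40; x1_4 = 155; y1_4 = 320; x0_5 = 50; y0_5 = 35; x1_5 = 150; y1_5 = 135; x0_6 = 270; y0_6 = 45; x1_6 = 415; y1_6 = 80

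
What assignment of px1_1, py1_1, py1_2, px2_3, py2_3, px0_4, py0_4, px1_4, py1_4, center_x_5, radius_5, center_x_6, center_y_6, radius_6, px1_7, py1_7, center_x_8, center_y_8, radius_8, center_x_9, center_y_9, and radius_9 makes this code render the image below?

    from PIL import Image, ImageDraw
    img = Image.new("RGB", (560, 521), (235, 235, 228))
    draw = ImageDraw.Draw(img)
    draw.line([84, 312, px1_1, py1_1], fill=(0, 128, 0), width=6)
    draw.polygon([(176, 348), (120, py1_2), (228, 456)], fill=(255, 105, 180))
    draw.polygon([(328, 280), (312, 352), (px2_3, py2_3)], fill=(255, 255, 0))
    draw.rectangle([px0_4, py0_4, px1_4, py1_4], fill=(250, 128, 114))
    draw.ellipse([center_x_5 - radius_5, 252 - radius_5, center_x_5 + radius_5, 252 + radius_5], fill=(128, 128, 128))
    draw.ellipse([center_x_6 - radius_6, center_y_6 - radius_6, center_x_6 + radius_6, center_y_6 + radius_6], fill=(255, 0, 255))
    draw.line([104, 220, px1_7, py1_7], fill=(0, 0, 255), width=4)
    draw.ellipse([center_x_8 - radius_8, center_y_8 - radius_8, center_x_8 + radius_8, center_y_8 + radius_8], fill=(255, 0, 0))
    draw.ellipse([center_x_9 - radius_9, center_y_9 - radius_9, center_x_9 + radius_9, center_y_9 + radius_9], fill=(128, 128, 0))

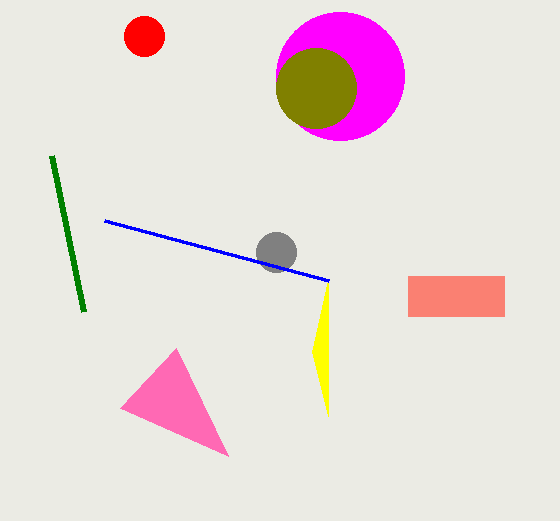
px1_1 = 52
py1_1 = 156
py1_2 = 408
px2_3 = 328
py2_3 = 416
px0_4 = 408
py0_4 = 276
px1_4 = 504
py1_4 = 316
center_x_5 = 276
radius_5 = 20
center_x_6 = 340
center_y_6 = 76
radius_6 = 64
px1_7 = 328
py1_7 = 280
center_x_8 = 144
center_y_8 = 36
radius_8 = 20
center_x_9 = 316
center_y_9 = 88
radius_9 = 40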